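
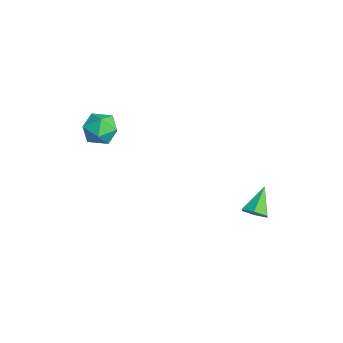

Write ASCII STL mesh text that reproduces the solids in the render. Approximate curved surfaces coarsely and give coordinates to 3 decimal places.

solid 
facet normal -0.543 0.839 -0.030
outer loop
vertex -0.69 -1.929 0.015
vertex -1.528 -2.463 0.244
vertex -0.957 -2.067 0.99
endloop
endfacet
facet normal 0.127 0.977 0.173
outer loop
vertex -0.69 -1.929 0.015
vertex -0.957 -2.067 0.99
vertex 0.022 -2.145 0.714
endloop
endfacet
facet normal 0.565 0.750 -0.344
outer loop
vertex -0.69 -1.929 0.015
vertex 0.022 -2.145 0.714
vertex 0.055 -2.591 -0.203
endloop
endfacet
facet normal 0.166 0.472 -0.866
outer loop
vertex -0.69 -1.929 0.015
vertex 0.055 -2.591 -0.203
vertex -0.903 -2.787 -0.494
endloop
endfacet
facet normal -0.520 0.528 -0.672
outer loop
vertex -0.69 -1.929 0.015
vertex -0.903 -2.787 -0.494
vertex -1.528 -2.463 0.244
endloop
endfacet
facet normal 0.262 0.595 0.760
outer loop
vertex 0.022 -2.145 0.714
vertex -0.957 -2.067 0.99
vertex -0.377 -2.813 1.374
endloop
endfacet
facet normal -0.822 0.372 0.431
outer loop
vertex -0.957 -2.067 0.99
vertex -1.528 -2.463 0.244
vertex -1.335 -3.009 1.083
endloop
endfacet
facet normal -0.784 -0.131 -0.607
outer loop
vertex -1.528 -2.463 0.244
vertex -0.903 -2.787 -0.494
vertex -1.302 -3.455 0.166
endloop
endfacet
facet normal 0.325 -0.221 -0.920
outer loop
vertex -0.903 -2.787 -0.494
vertex 0.055 -2.591 -0.203
vertex -0.323 -3.533 -0.11
endloop
endfacet
facet normal 0.971 0.227 -0.076
outer loop
vertex 0.055 -2.591 -0.203
vertex 0.022 -2.145 0.714
vertex 0.248 -3.137 0.636
endloop
endfacet
facet normal -0.166 -0.472 0.866
outer loop
vertex -0.59 -3.671 0.865
vertex -0.377 -2.813 1.374
vertex -1.335 -3.009 1.083
endloop
endfacet
facet normal -0.565 -0.750 0.344
outer loop
vertex -0.59 -3.671 0.865
vertex -1.335 -3.009 1.083
vertex -1.302 -3.455 0.166
endloop
endfacet
facet normal -0.127 -0.977 -0.173
outer loop
vertex -0.59 -3.671 0.865
vertex -1.302 -3.455 0.166
vertex -0.323 -3.533 -0.11
endloop
endfacet
facet normal 0.543 -0.839 0.030
outer loop
vertex -0.59 -3.671 0.865
vertex -0.323 -3.533 -0.11
vertex 0.248 -3.137 0.636
endloop
endfacet
facet normal 0.520 -0.528 0.672
outer loop
vertex -0.59 -3.671 0.865
vertex 0.248 -3.137 0.636
vertex -0.377 -2.813 1.374
endloop
endfacet
facet normal -0.325 0.221 0.920
outer loop
vertex -1.335 -3.009 1.083
vertex -0.377 -2.813 1.374
vertex -0.957 -2.067 0.99
endloop
endfacet
facet normal -0.971 -0.227 0.076
outer loop
vertex -1.302 -3.455 0.166
vertex -1.335 -3.009 1.083
vertex -1.528 -2.463 0.244
endloop
endfacet
facet normal -0.262 -0.595 -0.760
outer loop
vertex -0.323 -3.533 -0.11
vertex -1.302 -3.455 0.166
vertex -0.903 -2.787 -0.494
endloop
endfacet
facet normal 0.822 -0.372 -0.431
outer loop
vertex 0.248 -3.137 0.636
vertex -0.323 -3.533 -0.11
vertex 0.055 -2.591 -0.203
endloop
endfacet
facet normal 0.784 0.131 0.607
outer loop
vertex -0.377 -2.813 1.374
vertex 0.248 -3.137 0.636
vertex 0.022 -2.145 0.714
endloop
endfacet
facet normal 0.593 -0.519 -0.616
outer loop
vertex 4.296 3.362 -3.459
vertex 3.876 3.554 -4.025
vertex 4.442 3.972 -3.832
endloop
endfacet
facet normal 0.515 0.354 0.781
outer loop
vertex 4.296 3.362 -3.459
vertex 4.442 3.972 -3.832
vertex 2.904 4.406 -3.015
endloop
endfacet
facet normal 0.593 -0.520 -0.615
outer loop
vertex 4.442 3.972 -3.832
vertex 3.876 3.554 -4.025
vertex 4.023 4.163 -4.398
endloop
endfacet
facet normal 0.313 0.946 0.087
outer loop
vertex 4.442 3.972 -3.832
vertex 4.023 4.163 -4.398
vertex 2.904 4.406 -3.015
endloop
endfacet
facet normal 0.592 -0.520 -0.616
outer loop
vertex 4.023 4.163 -4.398
vertex 3.876 3.554 -4.025
vertex 3.456 3.745 -4.59
endloop
endfacet
facet normal -0.414 0.778 -0.472
outer loop
vertex 4.023 4.163 -4.398
vertex 3.456 3.745 -4.59
vertex 2.904 4.406 -3.015
endloop
endfacet
facet normal 0.592 -0.519 -0.616
outer loop
vertex 3.456 3.745 -4.59
vertex 3.876 3.554 -4.025
vertex 3.309 3.135 -4.217
endloop
endfacet
facet normal -0.941 0.020 -0.338
outer loop
vertex 3.456 3.745 -4.59
vertex 3.309 3.135 -4.217
vertex 2.904 4.406 -3.015
endloop
endfacet
facet normal 0.593 -0.520 -0.615
outer loop
vertex 3.309 3.135 -4.217
vertex 3.876 3.554 -4.025
vertex 3.729 2.944 -3.651
endloop
endfacet
facet normal -0.739 -0.572 0.356
outer loop
vertex 3.309 3.135 -4.217
vertex 3.729 2.944 -3.651
vertex 2.904 4.406 -3.015
endloop
endfacet
facet normal 0.592 -0.520 -0.616
outer loop
vertex 3.729 2.944 -3.651
vertex 3.876 3.554 -4.025
vertex 4.296 3.362 -3.459
endloop
endfacet
facet normal -0.012 -0.404 0.915
outer loop
vertex 3.729 2.944 -3.651
vertex 4.296 3.362 -3.459
vertex 2.904 4.406 -3.015
endloop
endfacet

endsolid


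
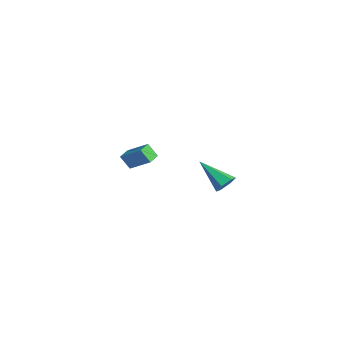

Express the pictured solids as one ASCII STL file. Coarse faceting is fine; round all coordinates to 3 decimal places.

solid 
facet normal 0.718 0.399 -0.571
outer loop
vertex 5.21 -2.336 1.051
vertex 4.74 -1.831 0.813
vertex 5.142 -1.703 1.408
endloop
endfacet
facet normal 0.465 -0.397 0.792
outer loop
vertex 5.21 -2.336 1.051
vertex 5.142 -1.703 1.408
vertex 3.16 -2.709 2.067
endloop
endfacet
facet normal 0.718 0.399 -0.571
outer loop
vertex 5.142 -1.703 1.408
vertex 4.74 -1.831 0.813
vertex 4.672 -1.198 1.17
endloop
endfacet
facet normal 0.056 0.468 0.882
outer loop
vertex 5.142 -1.703 1.408
vertex 4.672 -1.198 1.17
vertex 3.16 -2.709 2.067
endloop
endfacet
facet normal 0.718 0.399 -0.570
outer loop
vertex 4.672 -1.198 1.17
vertex 4.74 -1.831 0.813
vertex 4.27 -1.326 0.574
endloop
endfacet
facet normal -0.607 0.755 0.248
outer loop
vertex 4.672 -1.198 1.17
vertex 4.27 -1.326 0.574
vertex 3.16 -2.709 2.067
endloop
endfacet
facet normal 0.718 0.399 -0.570
outer loop
vertex 4.27 -1.326 0.574
vertex 4.74 -1.831 0.813
vertex 4.338 -1.959 0.217
endloop
endfacet
facet normal -0.861 0.176 -0.477
outer loop
vertex 4.27 -1.326 0.574
vertex 4.338 -1.959 0.217
vertex 3.16 -2.709 2.067
endloop
endfacet
facet normal 0.718 0.399 -0.570
outer loop
vertex 4.338 -1.959 0.217
vertex 4.74 -1.831 0.813
vertex 4.808 -2.464 0.456
endloop
endfacet
facet normal -0.452 -0.689 -0.567
outer loop
vertex 4.338 -1.959 0.217
vertex 4.808 -2.464 0.456
vertex 3.16 -2.709 2.067
endloop
endfacet
facet normal 0.718 0.399 -0.571
outer loop
vertex 4.808 -2.464 0.456
vertex 4.74 -1.831 0.813
vertex 5.21 -2.336 1.051
endloop
endfacet
facet normal 0.211 -0.975 0.067
outer loop
vertex 4.808 -2.464 0.456
vertex 5.21 -2.336 1.051
vertex 3.16 -2.709 2.067
endloop
endfacet
facet normal -0.391 -0.407 0.825
outer loop
vertex -2.662 -3.731 0.302
vertex -3.212 -3.012 0.396
vertex -3.871 -4.528 -0.664
endloop
endfacet
facet normal 0.604 -0.790 -0.104
outer loop
vertex -3.448 -4.088 -1.556
vertex -2.662 -3.731 0.302
vertex -3.871 -4.528 -0.664
endloop
endfacet
facet normal -0.392 -0.407 0.825
outer loop
vertex -3.871 -4.528 -0.664
vertex -3.212 -3.012 0.396
vertex -4.42 -3.809 -0.57
endloop
endfacet
facet normal -0.695 -0.458 -0.555
outer loop
vertex -4.42 -3.809 -0.57
vertex -3.448 -4.088 -1.556
vertex -3.871 -4.528 -0.664
endloop
endfacet
facet normal 0.694 0.458 0.555
outer loop
vertex -2.662 -3.731 0.302
vertex -2.789 -2.572 -0.496
vertex -3.212 -3.012 0.396
endloop
endfacet
facet normal 0.604 -0.790 -0.104
outer loop
vertex -2.24 -3.291 -0.59
vertex -2.662 -3.731 0.302
vertex -3.448 -4.088 -1.556
endloop
endfacet
facet normal 0.695 0.458 0.555
outer loop
vertex -2.24 -3.291 -0.59
vertex -2.789 -2.572 -0.496
vertex -2.662 -3.731 0.302
endloop
endfacet
facet normal -0.604 0.790 0.103
outer loop
vertex -3.212 -3.012 0.396
vertex -2.789 -2.572 -0.496
vertex -4.42 -3.809 -0.57
endloop
endfacet
facet normal -0.694 -0.459 -0.555
outer loop
vertex -3.998 -3.369 -1.462
vertex -3.448 -4.088 -1.556
vertex -4.42 -3.809 -0.57
endloop
endfacet
facet normal -0.604 0.790 0.104
outer loop
vertex -4.42 -3.809 -0.57
vertex -2.789 -2.572 -0.496
vertex -3.998 -3.369 -1.462
endloop
endfacet
facet normal 0.391 0.407 -0.825
outer loop
vertex -3.998 -3.369 -1.462
vertex -2.24 -3.291 -0.59
vertex -3.448 -4.088 -1.556
endloop
endfacet
facet normal 0.391 0.407 -0.825
outer loop
vertex -2.789 -2.572 -0.496
vertex -2.24 -3.291 -0.59
vertex -3.998 -3.369 -1.462
endloop
endfacet

endsolid


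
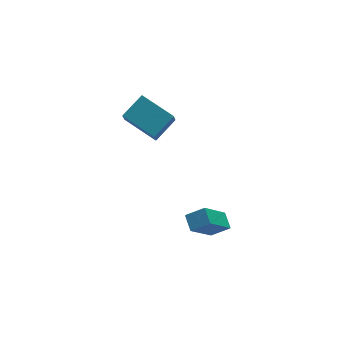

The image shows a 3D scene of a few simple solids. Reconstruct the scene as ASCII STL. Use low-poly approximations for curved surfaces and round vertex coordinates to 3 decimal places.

solid 
facet normal -0.751 0.391 -0.532
outer loop
vertex -2.096 -2.978 0.237
vertex -1.951 -2.252 0.566
vertex -0.87 -2.573 -1.197
endloop
endfacet
facet normal -0.179 -0.896 -0.406
outer loop
vertex -0.149 -2.948 -0.686
vertex -2.096 -2.978 0.237
vertex -0.87 -2.573 -1.197
endloop
endfacet
facet normal -0.751 0.391 -0.532
outer loop
vertex -0.87 -2.573 -1.197
vertex -1.951 -2.252 0.566
vertex -0.725 -1.847 -0.868
endloop
endfacet
facet normal 0.636 0.210 -0.743
outer loop
vertex -0.725 -1.847 -0.868
vertex -0.149 -2.948 -0.686
vertex -0.87 -2.573 -1.197
endloop
endfacet
facet normal -0.636 -0.210 0.743
outer loop
vertex -2.096 -2.978 0.237
vertex -1.23 -2.627 1.077
vertex -1.951 -2.252 0.566
endloop
endfacet
facet normal -0.179 -0.896 -0.406
outer loop
vertex -1.375 -3.353 0.748
vertex -2.096 -2.978 0.237
vertex -0.149 -2.948 -0.686
endloop
endfacet
facet normal -0.636 -0.210 0.743
outer loop
vertex -1.375 -3.353 0.748
vertex -1.23 -2.627 1.077
vertex -2.096 -2.978 0.237
endloop
endfacet
facet normal 0.179 0.896 0.406
outer loop
vertex -1.951 -2.252 0.566
vertex -1.23 -2.627 1.077
vertex -0.725 -1.847 -0.868
endloop
endfacet
facet normal 0.636 0.210 -0.743
outer loop
vertex -0.004 -2.222 -0.357
vertex -0.149 -2.948 -0.686
vertex -0.725 -1.847 -0.868
endloop
endfacet
facet normal 0.179 0.896 0.406
outer loop
vertex -0.725 -1.847 -0.868
vertex -1.23 -2.627 1.077
vertex -0.004 -2.222 -0.357
endloop
endfacet
facet normal 0.751 -0.391 0.532
outer loop
vertex -0.004 -2.222 -0.357
vertex -1.375 -3.353 0.748
vertex -0.149 -2.948 -0.686
endloop
endfacet
facet normal 0.751 -0.391 0.532
outer loop
vertex -1.23 -2.627 1.077
vertex -1.375 -3.353 0.748
vertex -0.004 -2.222 -0.357
endloop
endfacet
facet normal -0.326 -0.462 0.824
outer loop
vertex -0.986 3.297 3.572
vertex -2.121 2.969 2.939
vertex -0.247 1.797 3.023
endloop
endfacet
facet normal 0.847 0.245 0.471
outer loop
vertex 0.101 2.291 2.141
vertex -0.986 3.297 3.572
vertex -0.247 1.797 3.023
endloop
endfacet
facet normal -0.326 -0.462 0.825
outer loop
vertex -0.247 1.797 3.023
vertex -2.121 2.969 2.939
vertex -1.382 1.469 2.391
endloop
endfacet
facet normal 0.420 -0.852 -0.312
outer loop
vertex -1.382 1.469 2.391
vertex 0.101 2.291 2.141
vertex -0.247 1.797 3.023
endloop
endfacet
facet normal -0.420 0.852 0.312
outer loop
vertex -0.986 3.297 3.572
vertex -1.773 3.463 2.057
vertex -2.121 2.969 2.939
endloop
endfacet
facet normal 0.847 0.245 0.471
outer loop
vertex -0.638 3.791 2.689
vertex -0.986 3.297 3.572
vertex 0.101 2.291 2.141
endloop
endfacet
facet normal -0.420 0.852 0.311
outer loop
vertex -0.638 3.791 2.689
vertex -1.773 3.463 2.057
vertex -0.986 3.297 3.572
endloop
endfacet
facet normal -0.847 -0.245 -0.472
outer loop
vertex -2.121 2.969 2.939
vertex -1.773 3.463 2.057
vertex -1.382 1.469 2.391
endloop
endfacet
facet normal 0.420 -0.852 -0.311
outer loop
vertex -1.034 1.963 1.508
vertex 0.101 2.291 2.141
vertex -1.382 1.469 2.391
endloop
endfacet
facet normal -0.847 -0.245 -0.471
outer loop
vertex -1.382 1.469 2.391
vertex -1.773 3.463 2.057
vertex -1.034 1.963 1.508
endloop
endfacet
facet normal 0.326 0.462 -0.825
outer loop
vertex -1.034 1.963 1.508
vertex -0.638 3.791 2.689
vertex 0.101 2.291 2.141
endloop
endfacet
facet normal 0.326 0.462 -0.825
outer loop
vertex -1.773 3.463 2.057
vertex -0.638 3.791 2.689
vertex -1.034 1.963 1.508
endloop
endfacet

endsolid


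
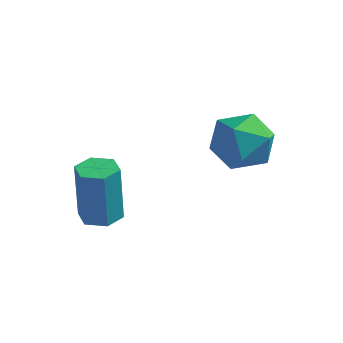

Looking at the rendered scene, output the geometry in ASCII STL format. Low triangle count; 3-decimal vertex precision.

solid 
facet normal 0.050 -0.021 -0.999
outer loop
vertex -2.27 -2.232 -1.851
vertex -2.79 -2.376 -1.874
vertex -2.654 -1.854 -1.878
endloop
endfacet
facet normal 0.701 0.713 0.021
outer loop
vertex -2.27 -2.232 -1.851
vertex -2.654 -1.854 -1.878
vertex -2.351 -2.199 -0.243
endloop
endfacet
facet normal 0.701 0.713 0.021
outer loop
vertex -2.351 -2.199 -0.243
vertex -2.654 -1.854 -1.878
vertex -2.735 -1.821 -0.27
endloop
endfacet
facet normal -0.050 0.021 0.999
outer loop
vertex -2.351 -2.199 -0.243
vertex -2.735 -1.821 -0.27
vertex -2.87 -2.344 -0.266
endloop
endfacet
facet normal 0.050 -0.021 -0.999
outer loop
vertex -2.654 -1.854 -1.878
vertex -2.79 -2.376 -1.874
vertex -3.174 -1.998 -1.901
endloop
endfacet
facet normal -0.265 0.964 -0.033
outer loop
vertex -2.654 -1.854 -1.878
vertex -3.174 -1.998 -1.901
vertex -2.735 -1.821 -0.27
endloop
endfacet
facet normal -0.265 0.964 -0.033
outer loop
vertex -2.735 -1.821 -0.27
vertex -3.174 -1.998 -1.901
vertex -3.255 -1.965 -0.293
endloop
endfacet
facet normal -0.050 0.021 0.999
outer loop
vertex -2.735 -1.821 -0.27
vertex -3.255 -1.965 -0.293
vertex -2.87 -2.344 -0.266
endloop
endfacet
facet normal 0.050 -0.021 -0.999
outer loop
vertex -3.174 -1.998 -1.901
vertex -2.79 -2.376 -1.874
vertex -3.309 -2.521 -1.897
endloop
endfacet
facet normal -0.967 0.249 -0.054
outer loop
vertex -3.174 -1.998 -1.901
vertex -3.309 -2.521 -1.897
vertex -3.255 -1.965 -0.293
endloop
endfacet
facet normal -0.967 0.249 -0.054
outer loop
vertex -3.255 -1.965 -0.293
vertex -3.309 -2.521 -1.897
vertex -3.39 -2.488 -0.289
endloop
endfacet
facet normal -0.050 0.021 0.999
outer loop
vertex -3.255 -1.965 -0.293
vertex -3.39 -2.488 -0.289
vertex -2.87 -2.344 -0.266
endloop
endfacet
facet normal 0.050 -0.021 -0.999
outer loop
vertex -3.309 -2.521 -1.897
vertex -2.79 -2.376 -1.874
vertex -2.925 -2.899 -1.87
endloop
endfacet
facet normal -0.701 -0.713 -0.021
outer loop
vertex -3.309 -2.521 -1.897
vertex -2.925 -2.899 -1.87
vertex -3.39 -2.488 -0.289
endloop
endfacet
facet normal -0.701 -0.713 -0.021
outer loop
vertex -3.39 -2.488 -0.289
vertex -2.925 -2.899 -1.87
vertex -3.006 -2.866 -0.262
endloop
endfacet
facet normal -0.050 0.021 0.999
outer loop
vertex -3.39 -2.488 -0.289
vertex -3.006 -2.866 -0.262
vertex -2.87 -2.344 -0.266
endloop
endfacet
facet normal 0.050 -0.021 -0.999
outer loop
vertex -2.925 -2.899 -1.87
vertex -2.79 -2.376 -1.874
vertex -2.405 -2.755 -1.847
endloop
endfacet
facet normal 0.265 -0.964 0.033
outer loop
vertex -2.925 -2.899 -1.87
vertex -2.405 -2.755 -1.847
vertex -3.006 -2.866 -0.262
endloop
endfacet
facet normal 0.265 -0.964 0.033
outer loop
vertex -3.006 -2.866 -0.262
vertex -2.405 -2.755 -1.847
vertex -2.486 -2.722 -0.239
endloop
endfacet
facet normal -0.050 0.021 0.999
outer loop
vertex -3.006 -2.866 -0.262
vertex -2.486 -2.722 -0.239
vertex -2.87 -2.344 -0.266
endloop
endfacet
facet normal 0.050 -0.021 -0.999
outer loop
vertex -2.405 -2.755 -1.847
vertex -2.79 -2.376 -1.874
vertex -2.27 -2.232 -1.851
endloop
endfacet
facet normal 0.967 -0.249 0.054
outer loop
vertex -2.405 -2.755 -1.847
vertex -2.27 -2.232 -1.851
vertex -2.486 -2.722 -0.239
endloop
endfacet
facet normal 0.967 -0.249 0.054
outer loop
vertex -2.486 -2.722 -0.239
vertex -2.27 -2.232 -1.851
vertex -2.351 -2.199 -0.243
endloop
endfacet
facet normal -0.050 0.021 0.999
outer loop
vertex -2.486 -2.722 -0.239
vertex -2.351 -2.199 -0.243
vertex -2.87 -2.344 -0.266
endloop
endfacet
facet normal 0.097 0.932 -0.350
outer loop
vertex -0.246 0.252 -0.592
vertex -0.618 0.563 0.133
vertex 0.247 0.459 0.097
endloop
endfacet
facet normal 0.619 0.511 -0.596
outer loop
vertex -0.246 0.252 -0.592
vertex 0.247 0.459 0.097
vertex 0.413 -0.269 -0.355
endloop
endfacet
facet normal 0.317 -0.031 -0.948
outer loop
vertex -0.246 0.252 -0.592
vertex 0.413 -0.269 -0.355
vertex -0.351 -0.614 -0.599
endloop
endfacet
facet normal -0.391 0.055 -0.919
outer loop
vertex -0.246 0.252 -0.592
vertex -0.351 -0.614 -0.599
vertex -0.988 -0.1 -0.297
endloop
endfacet
facet normal -0.526 0.650 -0.549
outer loop
vertex -0.246 0.252 -0.592
vertex -0.988 -0.1 -0.297
vertex -0.618 0.563 0.133
endloop
endfacet
facet normal 0.969 0.243 -0.036
outer loop
vertex 0.413 -0.269 -0.355
vertex 0.247 0.459 0.097
vertex 0.448 -0.28 0.517
endloop
endfacet
facet normal 0.126 0.923 0.364
outer loop
vertex 0.247 0.459 0.097
vertex -0.618 0.563 0.133
vertex -0.189 0.234 0.819
endloop
endfacet
facet normal -0.884 0.466 0.041
outer loop
vertex -0.618 0.563 0.133
vertex -0.988 -0.1 -0.297
vertex -0.953 -0.111 0.575
endloop
endfacet
facet normal -0.665 -0.497 -0.557
outer loop
vertex -0.988 -0.1 -0.297
vertex -0.351 -0.614 -0.599
vertex -0.787 -0.839 0.123
endloop
endfacet
facet normal 0.480 -0.635 -0.605
outer loop
vertex -0.351 -0.614 -0.599
vertex 0.413 -0.269 -0.355
vertex 0.078 -0.943 0.087
endloop
endfacet
facet normal 0.391 -0.055 0.919
outer loop
vertex -0.294 -0.632 0.812
vertex 0.448 -0.28 0.517
vertex -0.189 0.234 0.819
endloop
endfacet
facet normal -0.317 0.031 0.948
outer loop
vertex -0.294 -0.632 0.812
vertex -0.189 0.234 0.819
vertex -0.953 -0.111 0.575
endloop
endfacet
facet normal -0.619 -0.511 0.596
outer loop
vertex -0.294 -0.632 0.812
vertex -0.953 -0.111 0.575
vertex -0.787 -0.839 0.123
endloop
endfacet
facet normal -0.097 -0.932 0.350
outer loop
vertex -0.294 -0.632 0.812
vertex -0.787 -0.839 0.123
vertex 0.078 -0.943 0.087
endloop
endfacet
facet normal 0.526 -0.650 0.549
outer loop
vertex -0.294 -0.632 0.812
vertex 0.078 -0.943 0.087
vertex 0.448 -0.28 0.517
endloop
endfacet
facet normal 0.665 0.497 0.557
outer loop
vertex -0.189 0.234 0.819
vertex 0.448 -0.28 0.517
vertex 0.247 0.459 0.097
endloop
endfacet
facet normal -0.480 0.635 0.605
outer loop
vertex -0.953 -0.111 0.575
vertex -0.189 0.234 0.819
vertex -0.618 0.563 0.133
endloop
endfacet
facet normal -0.969 -0.243 0.036
outer loop
vertex -0.787 -0.839 0.123
vertex -0.953 -0.111 0.575
vertex -0.988 -0.1 -0.297
endloop
endfacet
facet normal -0.126 -0.923 -0.364
outer loop
vertex 0.078 -0.943 0.087
vertex -0.787 -0.839 0.123
vertex -0.351 -0.614 -0.599
endloop
endfacet
facet normal 0.884 -0.466 -0.041
outer loop
vertex 0.448 -0.28 0.517
vertex 0.078 -0.943 0.087
vertex 0.413 -0.269 -0.355
endloop
endfacet

endsolid


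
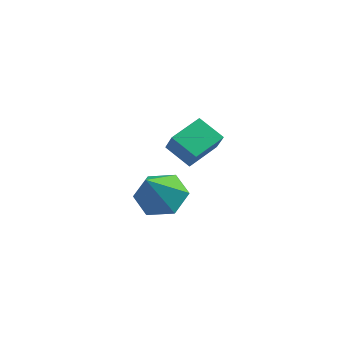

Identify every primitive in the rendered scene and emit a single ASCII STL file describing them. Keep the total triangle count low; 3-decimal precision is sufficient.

solid 
facet normal -0.462 0.389 -0.797
outer loop
vertex -0.516 0.773 -0.757
vertex -0.2 1.903 -0.388
vertex 0.367 0.704 -1.302
endloop
endfacet
facet normal -0.257 -0.918 -0.301
outer loop
vertex 0.8 0.337 -0.552
vertex -0.516 0.773 -0.757
vertex 0.367 0.704 -1.302
endloop
endfacet
facet normal -0.460 0.390 -0.797
outer loop
vertex 0.367 0.704 -1.302
vertex -0.2 1.903 -0.388
vertex 0.683 1.833 -0.932
endloop
endfacet
facet normal 0.850 -0.066 -0.523
outer loop
vertex 0.683 1.833 -0.932
vertex 0.8 0.337 -0.552
vertex 0.367 0.704 -1.302
endloop
endfacet
facet normal -0.850 0.067 0.523
outer loop
vertex -0.516 0.773 -0.757
vertex 0.233 1.536 0.362
vertex -0.2 1.903 -0.388
endloop
endfacet
facet normal -0.258 -0.919 -0.300
outer loop
vertex -0.083 0.407 -0.008
vertex -0.516 0.773 -0.757
vertex 0.8 0.337 -0.552
endloop
endfacet
facet normal -0.849 0.066 0.523
outer loop
vertex -0.083 0.407 -0.008
vertex 0.233 1.536 0.362
vertex -0.516 0.773 -0.757
endloop
endfacet
facet normal 0.258 0.918 0.300
outer loop
vertex -0.2 1.903 -0.388
vertex 0.233 1.536 0.362
vertex 0.683 1.833 -0.932
endloop
endfacet
facet normal 0.849 -0.067 -0.524
outer loop
vertex 1.116 1.467 -0.183
vertex 0.8 0.337 -0.552
vertex 0.683 1.833 -0.932
endloop
endfacet
facet normal 0.257 0.919 0.300
outer loop
vertex 0.683 1.833 -0.932
vertex 0.233 1.536 0.362
vertex 1.116 1.467 -0.183
endloop
endfacet
facet normal 0.461 -0.389 0.798
outer loop
vertex 1.116 1.467 -0.183
vertex -0.083 0.407 -0.008
vertex 0.8 0.337 -0.552
endloop
endfacet
facet normal 0.461 -0.390 0.797
outer loop
vertex 0.233 1.536 0.362
vertex -0.083 0.407 -0.008
vertex 1.116 1.467 -0.183
endloop
endfacet
facet normal -0.068 0.644 -0.762
outer loop
vertex -0.972 2.127 -4.685
vertex -1.712 2.535 -4.274
vertex -0.843 2.844 -4.091
endloop
endfacet
facet normal 0.930 -0.319 0.183
outer loop
vertex -0.972 2.127 -4.685
vertex -0.843 2.844 -4.091
vertex -1.588 1.365 -2.886
endloop
endfacet
facet normal -0.068 0.643 -0.763
outer loop
vertex -0.843 2.844 -4.091
vertex -1.712 2.535 -4.274
vertex -1.584 3.253 -3.68
endloop
endfacet
facet normal 0.587 0.313 0.747
outer loop
vertex -0.843 2.844 -4.091
vertex -1.584 3.253 -3.68
vertex -1.588 1.365 -2.886
endloop
endfacet
facet normal -0.068 0.643 -0.763
outer loop
vertex -1.584 3.253 -3.68
vertex -1.712 2.535 -4.274
vertex -2.452 2.944 -3.863
endloop
endfacet
facet normal -0.316 0.368 0.874
outer loop
vertex -1.584 3.253 -3.68
vertex -2.452 2.944 -3.863
vertex -1.588 1.365 -2.886
endloop
endfacet
facet normal -0.068 0.643 -0.763
outer loop
vertex -2.452 2.944 -3.863
vertex -1.712 2.535 -4.274
vertex -2.581 2.226 -4.457
endloop
endfacet
facet normal -0.874 -0.206 0.439
outer loop
vertex -2.452 2.944 -3.863
vertex -2.581 2.226 -4.457
vertex -1.588 1.365 -2.886
endloop
endfacet
facet normal -0.068 0.644 -0.762
outer loop
vertex -2.581 2.226 -4.457
vertex -1.712 2.535 -4.274
vertex -1.84 1.818 -4.868
endloop
endfacet
facet normal -0.531 -0.838 -0.124
outer loop
vertex -2.581 2.226 -4.457
vertex -1.84 1.818 -4.868
vertex -1.588 1.365 -2.886
endloop
endfacet
facet normal -0.068 0.644 -0.762
outer loop
vertex -1.84 1.818 -4.868
vertex -1.712 2.535 -4.274
vertex -0.972 2.127 -4.685
endloop
endfacet
facet normal 0.371 -0.894 -0.251
outer loop
vertex -1.84 1.818 -4.868
vertex -0.972 2.127 -4.685
vertex -1.588 1.365 -2.886
endloop
endfacet

endsolid


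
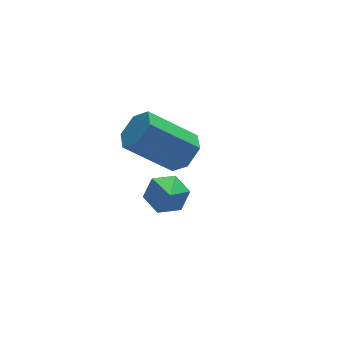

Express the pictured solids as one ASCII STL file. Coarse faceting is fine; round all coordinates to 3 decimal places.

solid 
facet normal 0.736 -0.227 -0.638
outer loop
vertex 3.005 2.482 -3.076
vertex 2.532 2.266 -3.545
vertex 2.742 2.934 -3.54
endloop
endfacet
facet normal 0.563 0.728 0.391
outer loop
vertex 3.005 2.482 -3.076
vertex 2.742 2.934 -3.54
vertex 1.681 2.889 -1.927
endloop
endfacet
facet normal 0.563 0.728 0.391
outer loop
vertex 1.681 2.889 -1.927
vertex 2.742 2.934 -3.54
vertex 1.417 3.342 -2.391
endloop
endfacet
facet normal -0.735 0.226 0.639
outer loop
vertex 1.681 2.889 -1.927
vertex 1.417 3.342 -2.391
vertex 1.208 2.674 -2.395
endloop
endfacet
facet normal 0.735 -0.226 -0.639
outer loop
vertex 2.742 2.934 -3.54
vertex 2.532 2.266 -3.545
vertex 2.268 2.719 -4.009
endloop
endfacet
facet normal -0.044 0.924 -0.379
outer loop
vertex 2.742 2.934 -3.54
vertex 2.268 2.719 -4.009
vertex 1.417 3.342 -2.391
endloop
endfacet
facet normal -0.045 0.924 -0.380
outer loop
vertex 1.417 3.342 -2.391
vertex 2.268 2.719 -4.009
vertex 0.944 3.126 -2.86
endloop
endfacet
facet normal -0.736 0.226 0.638
outer loop
vertex 1.417 3.342 -2.391
vertex 0.944 3.126 -2.86
vertex 1.208 2.674 -2.395
endloop
endfacet
facet normal 0.735 -0.226 -0.639
outer loop
vertex 2.268 2.719 -4.009
vertex 2.532 2.266 -3.545
vertex 2.059 2.051 -4.013
endloop
endfacet
facet normal -0.608 0.195 -0.770
outer loop
vertex 2.268 2.719 -4.009
vertex 2.059 2.051 -4.013
vertex 0.944 3.126 -2.86
endloop
endfacet
facet normal -0.608 0.195 -0.770
outer loop
vertex 0.944 3.126 -2.86
vertex 2.059 2.051 -4.013
vertex 0.735 2.458 -2.864
endloop
endfacet
facet normal -0.736 0.226 0.638
outer loop
vertex 0.944 3.126 -2.86
vertex 0.735 2.458 -2.864
vertex 1.208 2.674 -2.395
endloop
endfacet
facet normal 0.735 -0.226 -0.639
outer loop
vertex 2.059 2.051 -4.013
vertex 2.532 2.266 -3.545
vertex 2.323 1.598 -3.549
endloop
endfacet
facet normal -0.563 -0.728 -0.391
outer loop
vertex 2.059 2.051 -4.013
vertex 2.323 1.598 -3.549
vertex 0.735 2.458 -2.864
endloop
endfacet
facet normal -0.563 -0.728 -0.391
outer loop
vertex 0.735 2.458 -2.864
vertex 2.323 1.598 -3.549
vertex 0.998 2.006 -2.4
endloop
endfacet
facet normal -0.736 0.227 0.638
outer loop
vertex 0.735 2.458 -2.864
vertex 0.998 2.006 -2.4
vertex 1.208 2.674 -2.395
endloop
endfacet
facet normal 0.736 -0.226 -0.638
outer loop
vertex 2.323 1.598 -3.549
vertex 2.532 2.266 -3.545
vertex 2.796 1.814 -3.08
endloop
endfacet
facet normal 0.045 -0.924 0.380
outer loop
vertex 2.323 1.598 -3.549
vertex 2.796 1.814 -3.08
vertex 0.998 2.006 -2.4
endloop
endfacet
facet normal 0.045 -0.924 0.379
outer loop
vertex 0.998 2.006 -2.4
vertex 2.796 1.814 -3.08
vertex 1.472 2.221 -1.931
endloop
endfacet
facet normal -0.735 0.226 0.639
outer loop
vertex 0.998 2.006 -2.4
vertex 1.472 2.221 -1.931
vertex 1.208 2.674 -2.395
endloop
endfacet
facet normal 0.736 -0.226 -0.638
outer loop
vertex 2.796 1.814 -3.08
vertex 2.532 2.266 -3.545
vertex 3.005 2.482 -3.076
endloop
endfacet
facet normal 0.608 -0.195 0.770
outer loop
vertex 2.796 1.814 -3.08
vertex 3.005 2.482 -3.076
vertex 1.472 2.221 -1.931
endloop
endfacet
facet normal 0.608 -0.195 0.770
outer loop
vertex 1.472 2.221 -1.931
vertex 3.005 2.482 -3.076
vertex 1.681 2.889 -1.927
endloop
endfacet
facet normal -0.735 0.226 0.639
outer loop
vertex 1.472 2.221 -1.931
vertex 1.681 2.889 -1.927
vertex 1.208 2.674 -2.395
endloop
endfacet
facet normal 0.251 0.729 -0.636
outer loop
vertex 1.48 0.457 -2.805
vertex 1.106 0.195 -3.253
vertex 0.866 0.63 -2.849
endloop
endfacet
facet normal 0.049 0.406 0.913
outer loop
vertex 1.48 0.457 -2.805
vertex 0.866 0.63 -2.849
vertex 0.614 -1.235 -2.007
endloop
endfacet
facet normal 0.251 0.729 -0.636
outer loop
vertex 0.866 0.63 -2.849
vertex 1.106 0.195 -3.253
vertex 0.491 0.368 -3.297
endloop
endfacet
facet normal -0.810 0.329 0.486
outer loop
vertex 0.866 0.63 -2.849
vertex 0.491 0.368 -3.297
vertex 0.614 -1.235 -2.007
endloop
endfacet
facet normal 0.251 0.730 -0.635
outer loop
vertex 0.491 0.368 -3.297
vertex 1.106 0.195 -3.253
vertex 0.731 -0.066 -3.701
endloop
endfacet
facet normal -0.927 -0.276 -0.254
outer loop
vertex 0.491 0.368 -3.297
vertex 0.731 -0.066 -3.701
vertex 0.614 -1.235 -2.007
endloop
endfacet
facet normal 0.251 0.730 -0.635
outer loop
vertex 0.731 -0.066 -3.701
vertex 1.106 0.195 -3.253
vertex 1.346 -0.239 -3.657
endloop
endfacet
facet normal -0.185 -0.803 -0.567
outer loop
vertex 0.731 -0.066 -3.701
vertex 1.346 -0.239 -3.657
vertex 0.614 -1.235 -2.007
endloop
endfacet
facet normal 0.250 0.730 -0.636
outer loop
vertex 1.346 -0.239 -3.657
vertex 1.106 0.195 -3.253
vertex 1.721 0.023 -3.209
endloop
endfacet
facet normal 0.674 -0.726 -0.139
outer loop
vertex 1.346 -0.239 -3.657
vertex 1.721 0.023 -3.209
vertex 0.614 -1.235 -2.007
endloop
endfacet
facet normal 0.250 0.730 -0.636
outer loop
vertex 1.721 0.023 -3.209
vertex 1.106 0.195 -3.253
vertex 1.48 0.457 -2.805
endloop
endfacet
facet normal 0.790 -0.121 0.601
outer loop
vertex 1.721 0.023 -3.209
vertex 1.48 0.457 -2.805
vertex 0.614 -1.235 -2.007
endloop
endfacet

endsolid


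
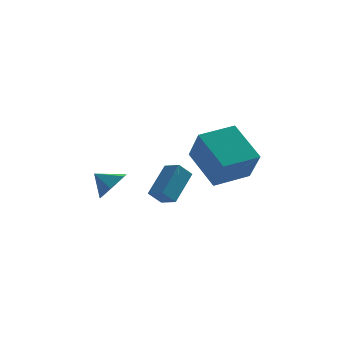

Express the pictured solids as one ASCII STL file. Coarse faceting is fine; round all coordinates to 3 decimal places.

solid 
facet normal -0.843 -0.519 -0.138
outer loop
vertex 1.2 -0.491 3.175
vertex 0.8 0.534 1.764
vertex 2.207 -1.797 1.941
endloop
endfacet
facet normal 0.224 -0.573 0.789
outer loop
vertex 3.64 -0.914 2.176
vertex 1.2 -0.491 3.175
vertex 2.207 -1.797 1.941
endloop
endfacet
facet normal -0.843 -0.519 -0.138
outer loop
vertex 2.207 -1.797 1.941
vertex 0.8 0.534 1.764
vertex 1.807 -0.772 0.529
endloop
endfacet
facet normal 0.489 -0.634 -0.599
outer loop
vertex 1.807 -0.772 0.529
vertex 3.64 -0.914 2.176
vertex 2.207 -1.797 1.941
endloop
endfacet
facet normal -0.489 0.634 0.599
outer loop
vertex 1.2 -0.491 3.175
vertex 2.233 1.417 1.999
vertex 0.8 0.534 1.764
endloop
endfacet
facet normal 0.223 -0.573 0.788
outer loop
vertex 2.633 0.392 3.411
vertex 1.2 -0.491 3.175
vertex 3.64 -0.914 2.176
endloop
endfacet
facet normal -0.489 0.634 0.599
outer loop
vertex 2.633 0.392 3.411
vertex 2.233 1.417 1.999
vertex 1.2 -0.491 3.175
endloop
endfacet
facet normal -0.224 0.573 -0.788
outer loop
vertex 0.8 0.534 1.764
vertex 2.233 1.417 1.999
vertex 1.807 -0.772 0.529
endloop
endfacet
facet normal 0.489 -0.634 -0.599
outer loop
vertex 3.24 0.111 0.765
vertex 3.64 -0.914 2.176
vertex 1.807 -0.772 0.529
endloop
endfacet
facet normal -0.223 0.573 -0.789
outer loop
vertex 1.807 -0.772 0.529
vertex 2.233 1.417 1.999
vertex 3.24 0.111 0.765
endloop
endfacet
facet normal 0.843 0.519 0.138
outer loop
vertex 3.24 0.111 0.765
vertex 2.633 0.392 3.411
vertex 3.64 -0.914 2.176
endloop
endfacet
facet normal 0.843 0.520 0.138
outer loop
vertex 2.233 1.417 1.999
vertex 2.633 0.392 3.411
vertex 3.24 0.111 0.765
endloop
endfacet
facet normal 0.768 -0.185 -0.613
outer loop
vertex -1.716 0.791 0.537
vertex -2.222 0.267 0.061
vertex -2.171 1.114 -0.13
endloop
endfacet
facet normal -0.164 0.839 0.518
outer loop
vertex -1.716 0.791 0.537
vertex -2.171 1.114 -0.13
vertex -2.998 0.453 0.679
endloop
endfacet
facet normal 0.769 -0.184 -0.612
outer loop
vertex -2.171 1.114 -0.13
vertex -2.222 0.267 0.061
vertex -2.676 0.591 -0.607
endloop
endfacet
facet normal -0.674 0.733 -0.090
outer loop
vertex -2.171 1.114 -0.13
vertex -2.676 0.591 -0.607
vertex -2.998 0.453 0.679
endloop
endfacet
facet normal 0.769 -0.184 -0.612
outer loop
vertex -2.676 0.591 -0.607
vertex -2.222 0.267 0.061
vertex -2.727 -0.257 -0.416
endloop
endfacet
facet normal -0.970 0.004 -0.243
outer loop
vertex -2.676 0.591 -0.607
vertex -2.727 -0.257 -0.416
vertex -2.998 0.453 0.679
endloop
endfacet
facet normal 0.769 -0.184 -0.612
outer loop
vertex -2.727 -0.257 -0.416
vertex -2.222 0.267 0.061
vertex -2.273 -0.58 0.251
endloop
endfacet
facet normal -0.755 -0.619 0.214
outer loop
vertex -2.727 -0.257 -0.416
vertex -2.273 -0.58 0.251
vertex -2.998 0.453 0.679
endloop
endfacet
facet normal 0.768 -0.184 -0.613
outer loop
vertex -2.273 -0.58 0.251
vertex -2.222 0.267 0.061
vertex -1.767 -0.057 0.728
endloop
endfacet
facet normal -0.245 -0.513 0.823
outer loop
vertex -2.273 -0.58 0.251
vertex -1.767 -0.057 0.728
vertex -2.998 0.453 0.679
endloop
endfacet
facet normal 0.768 -0.184 -0.613
outer loop
vertex -1.767 -0.057 0.728
vertex -2.222 0.267 0.061
vertex -1.716 0.791 0.537
endloop
endfacet
facet normal 0.051 0.217 0.975
outer loop
vertex -1.767 -0.057 0.728
vertex -1.716 0.791 0.537
vertex -2.998 0.453 0.679
endloop
endfacet
facet normal -0.614 -0.343 0.711
outer loop
vertex 0.464 -1.075 1.75
vertex -0.119 -0.536 1.507
vertex -0.15 -2.229 0.663
endloop
endfacet
facet normal 0.702 -0.649 0.292
outer loop
vertex 0.359 -1.944 0.073
vertex 0.464 -1.075 1.75
vertex -0.15 -2.229 0.663
endloop
endfacet
facet normal -0.614 -0.343 0.711
outer loop
vertex -0.15 -2.229 0.663
vertex -0.119 -0.536 1.507
vertex -0.733 -1.69 0.42
endloop
endfacet
facet normal -0.361 -0.679 -0.639
outer loop
vertex -0.733 -1.69 0.42
vertex 0.359 -1.944 0.073
vertex -0.15 -2.229 0.663
endloop
endfacet
facet normal 0.361 0.679 0.639
outer loop
vertex 0.464 -1.075 1.75
vertex 0.39 -0.251 0.917
vertex -0.119 -0.536 1.507
endloop
endfacet
facet normal 0.702 -0.649 0.292
outer loop
vertex 0.973 -0.79 1.16
vertex 0.464 -1.075 1.75
vertex 0.359 -1.944 0.073
endloop
endfacet
facet normal 0.361 0.679 0.639
outer loop
vertex 0.973 -0.79 1.16
vertex 0.39 -0.251 0.917
vertex 0.464 -1.075 1.75
endloop
endfacet
facet normal -0.702 0.649 -0.292
outer loop
vertex -0.119 -0.536 1.507
vertex 0.39 -0.251 0.917
vertex -0.733 -1.69 0.42
endloop
endfacet
facet normal -0.361 -0.679 -0.639
outer loop
vertex -0.224 -1.405 -0.17
vertex 0.359 -1.944 0.073
vertex -0.733 -1.69 0.42
endloop
endfacet
facet normal -0.702 0.649 -0.292
outer loop
vertex -0.733 -1.69 0.42
vertex 0.39 -0.251 0.917
vertex -0.224 -1.405 -0.17
endloop
endfacet
facet normal 0.614 0.343 -0.711
outer loop
vertex -0.224 -1.405 -0.17
vertex 0.973 -0.79 1.16
vertex 0.359 -1.944 0.073
endloop
endfacet
facet normal 0.614 0.343 -0.711
outer loop
vertex 0.39 -0.251 0.917
vertex 0.973 -0.79 1.16
vertex -0.224 -1.405 -0.17
endloop
endfacet

endsolid


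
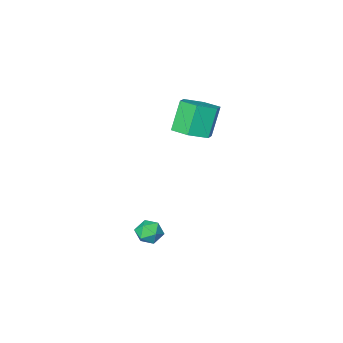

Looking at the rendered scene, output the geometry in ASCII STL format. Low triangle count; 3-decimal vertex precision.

solid 
facet normal 0.390 0.204 -0.898
outer loop
vertex -2.94 2.459 3.321
vertex -3.561 1.733 2.886
vertex -3.892 2.725 2.968
endloop
endfacet
facet normal 0.159 0.946 0.284
outer loop
vertex -2.94 2.459 3.321
vertex -3.892 2.725 2.968
vertex -3.639 2.094 4.928
endloop
endfacet
facet normal 0.159 0.946 0.284
outer loop
vertex -3.639 2.094 4.928
vertex -3.892 2.725 2.968
vertex -4.591 2.36 4.575
endloop
endfacet
facet normal -0.390 -0.204 0.898
outer loop
vertex -3.639 2.094 4.928
vertex -4.591 2.36 4.575
vertex -4.259 1.367 4.494
endloop
endfacet
facet normal 0.390 0.204 -0.898
outer loop
vertex -3.892 2.725 2.968
vertex -3.561 1.733 2.886
vertex -4.513 1.999 2.533
endloop
endfacet
facet normal -0.705 0.693 -0.149
outer loop
vertex -3.892 2.725 2.968
vertex -4.513 1.999 2.533
vertex -4.591 2.36 4.575
endloop
endfacet
facet normal -0.706 0.692 -0.149
outer loop
vertex -4.591 2.36 4.575
vertex -4.513 1.999 2.533
vertex -5.211 1.634 4.14
endloop
endfacet
facet normal -0.391 -0.204 0.898
outer loop
vertex -4.591 2.36 4.575
vertex -5.211 1.634 4.14
vertex -4.259 1.367 4.494
endloop
endfacet
facet normal 0.390 0.204 -0.898
outer loop
vertex -4.513 1.999 2.533
vertex -3.561 1.733 2.886
vertex -4.181 1.006 2.452
endloop
endfacet
facet normal -0.865 -0.254 -0.433
outer loop
vertex -4.513 1.999 2.533
vertex -4.181 1.006 2.452
vertex -5.211 1.634 4.14
endloop
endfacet
facet normal -0.865 -0.253 -0.434
outer loop
vertex -5.211 1.634 4.14
vertex -4.181 1.006 2.452
vertex -4.88 0.641 4.059
endloop
endfacet
facet normal -0.391 -0.204 0.898
outer loop
vertex -5.211 1.634 4.14
vertex -4.88 0.641 4.059
vertex -4.259 1.367 4.494
endloop
endfacet
facet normal 0.390 0.204 -0.898
outer loop
vertex -4.181 1.006 2.452
vertex -3.561 1.733 2.886
vertex -3.229 0.74 2.805
endloop
endfacet
facet normal -0.159 -0.946 -0.284
outer loop
vertex -4.181 1.006 2.452
vertex -3.229 0.74 2.805
vertex -4.88 0.641 4.059
endloop
endfacet
facet normal -0.159 -0.946 -0.284
outer loop
vertex -4.88 0.641 4.059
vertex -3.229 0.74 2.805
vertex -3.928 0.375 4.412
endloop
endfacet
facet normal -0.390 -0.204 0.898
outer loop
vertex -4.88 0.641 4.059
vertex -3.928 0.375 4.412
vertex -4.259 1.367 4.494
endloop
endfacet
facet normal 0.391 0.204 -0.898
outer loop
vertex -3.229 0.74 2.805
vertex -3.561 1.733 2.886
vertex -2.609 1.466 3.24
endloop
endfacet
facet normal 0.706 -0.692 0.150
outer loop
vertex -3.229 0.74 2.805
vertex -2.609 1.466 3.24
vertex -3.928 0.375 4.412
endloop
endfacet
facet normal 0.706 -0.693 0.149
outer loop
vertex -3.928 0.375 4.412
vertex -2.609 1.466 3.24
vertex -3.307 1.101 4.847
endloop
endfacet
facet normal -0.390 -0.204 0.898
outer loop
vertex -3.928 0.375 4.412
vertex -3.307 1.101 4.847
vertex -4.259 1.367 4.494
endloop
endfacet
facet normal 0.391 0.204 -0.898
outer loop
vertex -2.609 1.466 3.24
vertex -3.561 1.733 2.886
vertex -2.94 2.459 3.321
endloop
endfacet
facet normal 0.865 0.253 0.433
outer loop
vertex -2.609 1.466 3.24
vertex -2.94 2.459 3.321
vertex -3.307 1.101 4.847
endloop
endfacet
facet normal 0.865 0.254 0.434
outer loop
vertex -3.307 1.101 4.847
vertex -2.94 2.459 3.321
vertex -3.639 2.094 4.928
endloop
endfacet
facet normal -0.390 -0.204 0.898
outer loop
vertex -3.307 1.101 4.847
vertex -3.639 2.094 4.928
vertex -4.259 1.367 4.494
endloop
endfacet
facet normal -0.284 0.940 -0.190
outer loop
vertex -0.531 3.448 -2.856
vertex -1.171 3.333 -2.468
vertex -0.555 3.591 -2.113
endloop
endfacet
facet normal 0.427 0.890 -0.158
outer loop
vertex -0.531 3.448 -2.856
vertex -0.555 3.591 -2.113
vertex 0.049 3.248 -2.413
endloop
endfacet
facet normal 0.638 0.416 -0.648
outer loop
vertex -0.531 3.448 -2.856
vertex 0.049 3.248 -2.413
vertex -0.194 2.778 -2.954
endloop
endfacet
facet normal 0.056 0.172 -0.983
outer loop
vertex -0.531 3.448 -2.856
vertex -0.194 2.778 -2.954
vertex -0.949 2.831 -2.988
endloop
endfacet
facet normal -0.513 0.497 -0.699
outer loop
vertex -0.531 3.448 -2.856
vertex -0.949 2.831 -2.988
vertex -1.171 3.333 -2.468
endloop
endfacet
facet normal 0.601 0.635 0.484
outer loop
vertex 0.049 3.248 -2.413
vertex -0.555 3.591 -2.113
vertex -0.231 3.009 -1.752
endloop
endfacet
facet normal -0.549 0.715 0.433
outer loop
vertex -0.555 3.591 -2.113
vertex -1.171 3.333 -2.468
vertex -0.986 3.062 -1.786
endloop
endfacet
facet normal -0.920 -0.002 -0.391
outer loop
vertex -1.171 3.333 -2.468
vertex -0.949 2.831 -2.988
vertex -1.229 2.592 -2.327
endloop
endfacet
facet normal 0.001 -0.527 -0.850
outer loop
vertex -0.949 2.831 -2.988
vertex -0.194 2.778 -2.954
vertex -0.625 2.249 -2.627
endloop
endfacet
facet normal 0.942 -0.132 -0.308
outer loop
vertex -0.194 2.778 -2.954
vertex 0.049 3.248 -2.413
vertex -0.009 2.507 -2.272
endloop
endfacet
facet normal -0.056 -0.172 0.983
outer loop
vertex -0.649 2.392 -1.884
vertex -0.231 3.009 -1.752
vertex -0.986 3.062 -1.786
endloop
endfacet
facet normal -0.638 -0.416 0.648
outer loop
vertex -0.649 2.392 -1.884
vertex -0.986 3.062 -1.786
vertex -1.229 2.592 -2.327
endloop
endfacet
facet normal -0.427 -0.890 0.158
outer loop
vertex -0.649 2.392 -1.884
vertex -1.229 2.592 -2.327
vertex -0.625 2.249 -2.627
endloop
endfacet
facet normal 0.284 -0.940 0.190
outer loop
vertex -0.649 2.392 -1.884
vertex -0.625 2.249 -2.627
vertex -0.009 2.507 -2.272
endloop
endfacet
facet normal 0.513 -0.497 0.699
outer loop
vertex -0.649 2.392 -1.884
vertex -0.009 2.507 -2.272
vertex -0.231 3.009 -1.752
endloop
endfacet
facet normal -0.001 0.527 0.850
outer loop
vertex -0.986 3.062 -1.786
vertex -0.231 3.009 -1.752
vertex -0.555 3.591 -2.113
endloop
endfacet
facet normal -0.942 0.132 0.308
outer loop
vertex -1.229 2.592 -2.327
vertex -0.986 3.062 -1.786
vertex -1.171 3.333 -2.468
endloop
endfacet
facet normal -0.601 -0.635 -0.484
outer loop
vertex -0.625 2.249 -2.627
vertex -1.229 2.592 -2.327
vertex -0.949 2.831 -2.988
endloop
endfacet
facet normal 0.549 -0.715 -0.433
outer loop
vertex -0.009 2.507 -2.272
vertex -0.625 2.249 -2.627
vertex -0.194 2.778 -2.954
endloop
endfacet
facet normal 0.920 0.002 0.391
outer loop
vertex -0.231 3.009 -1.752
vertex -0.009 2.507 -2.272
vertex 0.049 3.248 -2.413
endloop
endfacet

endsolid


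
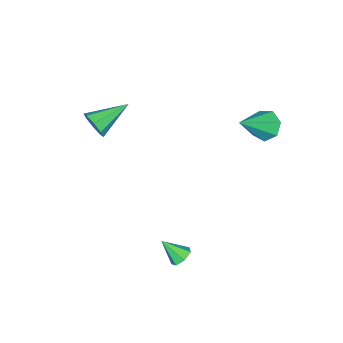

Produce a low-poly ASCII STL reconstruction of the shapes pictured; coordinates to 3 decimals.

solid 
facet normal -0.761 0.239 -0.604
outer loop
vertex -2.062 2.771 1.414
vertex -2.646 2.484 2.036
vertex -2.301 3.308 1.928
endloop
endfacet
facet normal 0.801 0.560 -0.213
outer loop
vertex -2.062 2.771 1.414
vertex -2.301 3.308 1.928
vertex -0.974 1.956 3.364
endloop
endfacet
facet normal -0.761 0.240 -0.603
outer loop
vertex -2.301 3.308 1.928
vertex -2.646 2.484 2.036
vertex -2.799 3.225 2.524
endloop
endfacet
facet normal 0.375 0.822 0.428
outer loop
vertex -2.301 3.308 1.928
vertex -2.799 3.225 2.524
vertex -0.974 1.956 3.364
endloop
endfacet
facet normal -0.760 0.241 -0.604
outer loop
vertex -2.799 3.225 2.524
vertex -2.646 2.484 2.036
vertex -3.183 2.584 2.752
endloop
endfacet
facet normal -0.136 0.403 0.905
outer loop
vertex -2.799 3.225 2.524
vertex -3.183 2.584 2.752
vertex -0.974 1.956 3.364
endloop
endfacet
facet normal -0.760 0.240 -0.604
outer loop
vertex -3.183 2.584 2.752
vertex -2.646 2.484 2.036
vertex -3.162 1.868 2.441
endloop
endfacet
facet normal -0.346 -0.382 0.857
outer loop
vertex -3.183 2.584 2.752
vertex -3.162 1.868 2.441
vertex -0.974 1.956 3.364
endloop
endfacet
facet normal -0.761 0.241 -0.603
outer loop
vertex -3.162 1.868 2.441
vertex -2.646 2.484 2.036
vertex -2.754 1.616 1.826
endloop
endfacet
facet normal -0.098 -0.942 0.321
outer loop
vertex -3.162 1.868 2.441
vertex -2.754 1.616 1.826
vertex -0.974 1.956 3.364
endloop
endfacet
facet normal -0.760 0.241 -0.603
outer loop
vertex -2.754 1.616 1.826
vertex -2.646 2.484 2.036
vertex -2.264 2.018 1.369
endloop
endfacet
facet normal 0.422 -0.855 -0.300
outer loop
vertex -2.754 1.616 1.826
vertex -2.264 2.018 1.369
vertex -0.974 1.956 3.364
endloop
endfacet
facet normal -0.761 0.240 -0.603
outer loop
vertex -2.264 2.018 1.369
vertex -2.646 2.484 2.036
vertex -2.062 2.771 1.414
endloop
endfacet
facet normal 0.822 -0.188 -0.537
outer loop
vertex -2.264 2.018 1.369
vertex -2.062 2.771 1.414
vertex -0.974 1.956 3.364
endloop
endfacet
facet normal -0.183 0.689 -0.701
outer loop
vertex 3.804 1.38 -4.048
vertex 3.175 1.282 -3.98
vertex 3.55 1.697 -3.67
endloop
endfacet
facet normal 0.873 0.143 0.467
outer loop
vertex 3.804 1.38 -4.048
vertex 3.55 1.697 -3.67
vertex 3.425 0.338 -3.02
endloop
endfacet
facet normal -0.183 0.689 -0.701
outer loop
vertex 3.55 1.697 -3.67
vertex 3.175 1.282 -3.98
vertex 3.014 1.702 -3.525
endloop
endfacet
facet normal 0.243 0.400 0.884
outer loop
vertex 3.55 1.697 -3.67
vertex 3.014 1.702 -3.525
vertex 3.425 0.338 -3.02
endloop
endfacet
facet normal -0.181 0.690 -0.701
outer loop
vertex 3.014 1.702 -3.525
vertex 3.175 1.282 -3.98
vertex 2.599 1.391 -3.724
endloop
endfacet
facet normal -0.519 0.155 0.841
outer loop
vertex 3.014 1.702 -3.525
vertex 2.599 1.391 -3.724
vertex 3.425 0.338 -3.02
endloop
endfacet
facet normal -0.182 0.688 -0.702
outer loop
vertex 2.599 1.391 -3.724
vertex 3.175 1.282 -3.98
vertex 2.618 0.997 -4.115
endloop
endfacet
facet normal -0.835 -0.407 0.370
outer loop
vertex 2.599 1.391 -3.724
vertex 2.618 0.997 -4.115
vertex 3.425 0.338 -3.02
endloop
endfacet
facet normal -0.183 0.689 -0.701
outer loop
vertex 2.618 0.997 -4.115
vertex 3.175 1.282 -3.98
vertex 3.056 0.818 -4.405
endloop
endfacet
facet normal -0.469 -0.865 -0.175
outer loop
vertex 2.618 0.997 -4.115
vertex 3.056 0.818 -4.405
vertex 3.425 0.338 -3.02
endloop
endfacet
facet normal -0.182 0.689 -0.701
outer loop
vertex 3.056 0.818 -4.405
vertex 3.175 1.282 -3.98
vertex 3.584 0.988 -4.375
endloop
endfacet
facet normal 0.303 -0.873 -0.383
outer loop
vertex 3.056 0.818 -4.405
vertex 3.584 0.988 -4.375
vertex 3.425 0.338 -3.02
endloop
endfacet
facet normal -0.183 0.688 -0.702
outer loop
vertex 3.584 0.988 -4.375
vertex 3.175 1.282 -3.98
vertex 3.804 1.38 -4.048
endloop
endfacet
facet normal 0.900 -0.424 -0.098
outer loop
vertex 3.584 0.988 -4.375
vertex 3.804 1.38 -4.048
vertex 3.425 0.338 -3.02
endloop
endfacet
facet normal 0.833 -0.436 -0.341
outer loop
vertex 2.713 -3.788 3.503
vertex 2.3 -4.084 2.872
vertex 2.715 -3.403 3.016
endloop
endfacet
facet normal 0.232 0.763 0.604
outer loop
vertex 2.713 -3.788 3.503
vertex 2.715 -3.403 3.016
vertex 0.6 -3.196 3.568
endloop
endfacet
facet normal 0.833 -0.435 -0.342
outer loop
vertex 2.715 -3.403 3.016
vertex 2.3 -4.084 2.872
vertex 2.473 -3.418 2.445
endloop
endfacet
facet normal 0.082 0.995 -0.061
outer loop
vertex 2.715 -3.403 3.016
vertex 2.473 -3.418 2.445
vertex 0.6 -3.196 3.568
endloop
endfacet
facet normal 0.833 -0.435 -0.342
outer loop
vertex 2.473 -3.418 2.445
vertex 2.3 -4.084 2.872
vertex 2.13 -3.823 2.125
endloop
endfacet
facet normal -0.285 0.731 -0.620
outer loop
vertex 2.473 -3.418 2.445
vertex 2.13 -3.823 2.125
vertex 0.6 -3.196 3.568
endloop
endfacet
facet normal 0.833 -0.435 -0.341
outer loop
vertex 2.13 -3.823 2.125
vertex 2.3 -4.084 2.872
vertex 1.887 -4.381 2.242
endloop
endfacet
facet normal -0.652 0.127 -0.747
outer loop
vertex 2.13 -3.823 2.125
vertex 1.887 -4.381 2.242
vertex 0.6 -3.196 3.568
endloop
endfacet
facet normal 0.833 -0.436 -0.340
outer loop
vertex 1.887 -4.381 2.242
vertex 2.3 -4.084 2.872
vertex 1.885 -4.765 2.729
endloop
endfacet
facet normal -0.806 -0.463 -0.368
outer loop
vertex 1.887 -4.381 2.242
vertex 1.885 -4.765 2.729
vertex 0.6 -3.196 3.568
endloop
endfacet
facet normal 0.833 -0.436 -0.341
outer loop
vertex 1.885 -4.765 2.729
vertex 2.3 -4.084 2.872
vertex 2.126 -4.75 3.299
endloop
endfacet
facet normal -0.656 -0.695 0.295
outer loop
vertex 1.885 -4.765 2.729
vertex 2.126 -4.75 3.299
vertex 0.6 -3.196 3.568
endloop
endfacet
facet normal 0.833 -0.436 -0.340
outer loop
vertex 2.126 -4.75 3.299
vertex 2.3 -4.084 2.872
vertex 2.469 -4.345 3.62
endloop
endfacet
facet normal -0.289 -0.432 0.854
outer loop
vertex 2.126 -4.75 3.299
vertex 2.469 -4.345 3.62
vertex 0.6 -3.196 3.568
endloop
endfacet
facet normal 0.833 -0.436 -0.340
outer loop
vertex 2.469 -4.345 3.62
vertex 2.3 -4.084 2.872
vertex 2.713 -3.788 3.503
endloop
endfacet
facet normal 0.078 0.172 0.982
outer loop
vertex 2.469 -4.345 3.62
vertex 2.713 -3.788 3.503
vertex 0.6 -3.196 3.568
endloop
endfacet

endsolid


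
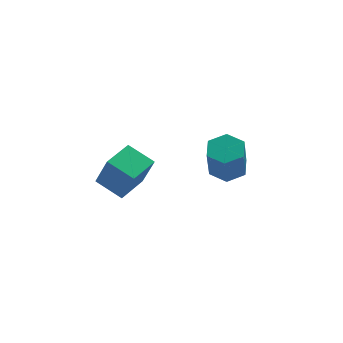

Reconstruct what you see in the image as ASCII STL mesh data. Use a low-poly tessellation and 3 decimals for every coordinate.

solid 
facet normal 0.187 0.293 -0.937
outer loop
vertex 4.375 -2.296 1.299
vertex 3.408 -2.337 1.093
vertex 3.806 -1.498 1.435
endloop
endfacet
facet normal 0.796 0.513 0.320
outer loop
vertex 4.375 -2.296 1.299
vertex 3.806 -1.498 1.435
vertex 4.0 -2.882 3.174
endloop
endfacet
facet normal 0.796 0.513 0.320
outer loop
vertex 4.0 -2.882 3.174
vertex 3.806 -1.498 1.435
vertex 3.431 -2.084 3.31
endloop
endfacet
facet normal -0.188 -0.294 0.937
outer loop
vertex 4.0 -2.882 3.174
vertex 3.431 -2.084 3.31
vertex 3.032 -2.923 2.967
endloop
endfacet
facet normal 0.189 0.293 -0.937
outer loop
vertex 3.806 -1.498 1.435
vertex 3.408 -2.337 1.093
vertex 2.839 -1.538 1.228
endloop
endfacet
facet normal -0.099 0.955 0.279
outer loop
vertex 3.806 -1.498 1.435
vertex 2.839 -1.538 1.228
vertex 3.431 -2.084 3.31
endloop
endfacet
facet normal -0.100 0.955 0.279
outer loop
vertex 3.431 -2.084 3.31
vertex 2.839 -1.538 1.228
vertex 2.463 -2.125 3.103
endloop
endfacet
facet normal -0.188 -0.294 0.937
outer loop
vertex 3.431 -2.084 3.31
vertex 2.463 -2.125 3.103
vertex 3.032 -2.923 2.967
endloop
endfacet
facet normal 0.188 0.292 -0.938
outer loop
vertex 2.839 -1.538 1.228
vertex 3.408 -2.337 1.093
vertex 2.44 -2.378 0.886
endloop
endfacet
facet normal -0.896 0.442 -0.041
outer loop
vertex 2.839 -1.538 1.228
vertex 2.44 -2.378 0.886
vertex 2.463 -2.125 3.103
endloop
endfacet
facet normal -0.896 0.442 -0.041
outer loop
vertex 2.463 -2.125 3.103
vertex 2.44 -2.378 0.886
vertex 2.065 -2.964 2.761
endloop
endfacet
facet normal -0.187 -0.293 0.937
outer loop
vertex 2.463 -2.125 3.103
vertex 2.065 -2.964 2.761
vertex 3.032 -2.923 2.967
endloop
endfacet
facet normal 0.188 0.294 -0.937
outer loop
vertex 2.44 -2.378 0.886
vertex 3.408 -2.337 1.093
vertex 3.009 -3.176 0.75
endloop
endfacet
facet normal -0.796 -0.513 -0.320
outer loop
vertex 2.44 -2.378 0.886
vertex 3.009 -3.176 0.75
vertex 2.065 -2.964 2.761
endloop
endfacet
facet normal -0.796 -0.513 -0.320
outer loop
vertex 2.065 -2.964 2.761
vertex 3.009 -3.176 0.75
vertex 2.634 -3.762 2.625
endloop
endfacet
facet normal -0.187 -0.293 0.937
outer loop
vertex 2.065 -2.964 2.761
vertex 2.634 -3.762 2.625
vertex 3.032 -2.923 2.967
endloop
endfacet
facet normal 0.188 0.294 -0.937
outer loop
vertex 3.009 -3.176 0.75
vertex 3.408 -2.337 1.093
vertex 3.977 -3.135 0.957
endloop
endfacet
facet normal 0.100 -0.955 -0.279
outer loop
vertex 3.009 -3.176 0.75
vertex 3.977 -3.135 0.957
vertex 2.634 -3.762 2.625
endloop
endfacet
facet normal 0.099 -0.955 -0.279
outer loop
vertex 2.634 -3.762 2.625
vertex 3.977 -3.135 0.957
vertex 3.601 -3.722 2.832
endloop
endfacet
facet normal -0.189 -0.293 0.937
outer loop
vertex 2.634 -3.762 2.625
vertex 3.601 -3.722 2.832
vertex 3.032 -2.923 2.967
endloop
endfacet
facet normal 0.187 0.293 -0.937
outer loop
vertex 3.977 -3.135 0.957
vertex 3.408 -2.337 1.093
vertex 4.375 -2.296 1.299
endloop
endfacet
facet normal 0.896 -0.442 0.041
outer loop
vertex 3.977 -3.135 0.957
vertex 4.375 -2.296 1.299
vertex 3.601 -3.722 2.832
endloop
endfacet
facet normal 0.896 -0.442 0.041
outer loop
vertex 3.601 -3.722 2.832
vertex 4.375 -2.296 1.299
vertex 4.0 -2.882 3.174
endloop
endfacet
facet normal -0.188 -0.292 0.938
outer loop
vertex 3.601 -3.722 2.832
vertex 4.0 -2.882 3.174
vertex 3.032 -2.923 2.967
endloop
endfacet
facet normal -0.805 -0.593 -0.027
outer loop
vertex -2.157 -4.676 3.609
vertex -3.02 -3.531 4.196
vertex -2.536 -4.083 1.898
endloop
endfacet
facet normal 0.557 -0.739 -0.379
outer loop
vertex -1.16 -3.069 1.944
vertex -2.157 -4.676 3.609
vertex -2.536 -4.083 1.898
endloop
endfacet
facet normal -0.805 -0.593 -0.027
outer loop
vertex -2.536 -4.083 1.898
vertex -3.02 -3.531 4.196
vertex -3.399 -2.938 2.485
endloop
endfacet
facet normal -0.205 0.320 -0.925
outer loop
vertex -3.399 -2.938 2.485
vertex -1.16 -3.069 1.944
vertex -2.536 -4.083 1.898
endloop
endfacet
facet normal 0.205 -0.320 0.925
outer loop
vertex -2.157 -4.676 3.609
vertex -1.644 -2.517 4.242
vertex -3.02 -3.531 4.196
endloop
endfacet
facet normal 0.557 -0.739 -0.379
outer loop
vertex -0.781 -3.662 3.655
vertex -2.157 -4.676 3.609
vertex -1.16 -3.069 1.944
endloop
endfacet
facet normal 0.205 -0.320 0.925
outer loop
vertex -0.781 -3.662 3.655
vertex -1.644 -2.517 4.242
vertex -2.157 -4.676 3.609
endloop
endfacet
facet normal -0.557 0.739 0.379
outer loop
vertex -3.02 -3.531 4.196
vertex -1.644 -2.517 4.242
vertex -3.399 -2.938 2.485
endloop
endfacet
facet normal -0.205 0.320 -0.925
outer loop
vertex -2.023 -1.924 2.531
vertex -1.16 -3.069 1.944
vertex -3.399 -2.938 2.485
endloop
endfacet
facet normal -0.557 0.739 0.379
outer loop
vertex -3.399 -2.938 2.485
vertex -1.644 -2.517 4.242
vertex -2.023 -1.924 2.531
endloop
endfacet
facet normal 0.805 0.593 0.027
outer loop
vertex -2.023 -1.924 2.531
vertex -0.781 -3.662 3.655
vertex -1.16 -3.069 1.944
endloop
endfacet
facet normal 0.805 0.593 0.027
outer loop
vertex -1.644 -2.517 4.242
vertex -0.781 -3.662 3.655
vertex -2.023 -1.924 2.531
endloop
endfacet

endsolid


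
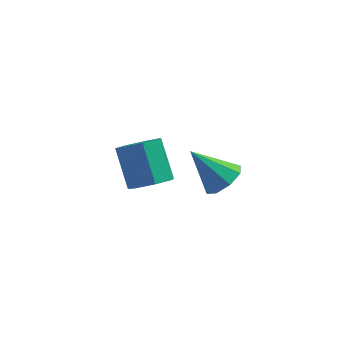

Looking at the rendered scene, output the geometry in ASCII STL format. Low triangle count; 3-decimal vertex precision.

solid 
facet normal 0.681 -0.028 -0.732
outer loop
vertex 3.617 -3.449 2.459
vertex 3.08 -4.006 1.98
vertex 3.181 -3.104 2.04
endloop
endfacet
facet normal 0.077 0.807 0.585
outer loop
vertex 3.617 -3.449 2.459
vertex 3.181 -3.104 2.04
vertex 1.76 -3.954 3.4
endloop
endfacet
facet normal 0.680 -0.027 -0.732
outer loop
vertex 3.181 -3.104 2.04
vertex 3.08 -4.006 1.98
vertex 2.685 -3.287 1.586
endloop
endfacet
facet normal -0.431 0.896 0.110
outer loop
vertex 3.181 -3.104 2.04
vertex 2.685 -3.287 1.586
vertex 1.76 -3.954 3.4
endloop
endfacet
facet normal 0.681 -0.027 -0.732
outer loop
vertex 2.685 -3.287 1.586
vertex 3.08 -4.006 1.98
vertex 2.421 -3.892 1.363
endloop
endfacet
facet normal -0.846 0.465 -0.260
outer loop
vertex 2.685 -3.287 1.586
vertex 2.421 -3.892 1.363
vertex 1.76 -3.954 3.4
endloop
endfacet
facet normal 0.681 -0.027 -0.732
outer loop
vertex 2.421 -3.892 1.363
vertex 3.08 -4.006 1.98
vertex 2.543 -4.564 1.501
endloop
endfacet
facet normal -0.923 -0.231 -0.307
outer loop
vertex 2.421 -3.892 1.363
vertex 2.543 -4.564 1.501
vertex 1.76 -3.954 3.4
endloop
endfacet
facet normal 0.681 -0.027 -0.732
outer loop
vertex 2.543 -4.564 1.501
vertex 3.08 -4.006 1.98
vertex 2.98 -4.909 1.92
endloop
endfacet
facet normal -0.618 -0.786 -0.002
outer loop
vertex 2.543 -4.564 1.501
vertex 2.98 -4.909 1.92
vertex 1.76 -3.954 3.4
endloop
endfacet
facet normal 0.681 -0.027 -0.732
outer loop
vertex 2.98 -4.909 1.92
vertex 3.08 -4.006 1.98
vertex 3.475 -4.725 2.374
endloop
endfacet
facet normal -0.110 -0.874 0.474
outer loop
vertex 2.98 -4.909 1.92
vertex 3.475 -4.725 2.374
vertex 1.76 -3.954 3.4
endloop
endfacet
facet normal 0.681 -0.027 -0.732
outer loop
vertex 3.475 -4.725 2.374
vertex 3.08 -4.006 1.98
vertex 3.739 -4.121 2.597
endloop
endfacet
facet normal 0.304 -0.444 0.843
outer loop
vertex 3.475 -4.725 2.374
vertex 3.739 -4.121 2.597
vertex 1.76 -3.954 3.4
endloop
endfacet
facet normal 0.681 -0.027 -0.732
outer loop
vertex 3.739 -4.121 2.597
vertex 3.08 -4.006 1.98
vertex 3.617 -3.449 2.459
endloop
endfacet
facet normal 0.382 0.252 0.889
outer loop
vertex 3.739 -4.121 2.597
vertex 3.617 -3.449 2.459
vertex 1.76 -3.954 3.4
endloop
endfacet
facet normal 0.382 -0.514 -0.768
outer loop
vertex 0.072 0.515 -2.39
vertex -0.711 -0.138 -2.342
vertex -0.634 0.725 -2.882
endloop
endfacet
facet normal 0.468 0.824 -0.320
outer loop
vertex 0.072 0.515 -2.39
vertex -0.634 0.725 -2.882
vertex -0.726 1.59 -0.786
endloop
endfacet
facet normal 0.467 0.824 -0.320
outer loop
vertex -0.726 1.59 -0.786
vertex -0.634 0.725 -2.882
vertex -1.432 1.8 -1.277
endloop
endfacet
facet normal -0.381 0.514 0.768
outer loop
vertex -0.726 1.59 -0.786
vertex -1.432 1.8 -1.277
vertex -1.509 0.938 -0.738
endloop
endfacet
facet normal 0.382 -0.515 -0.768
outer loop
vertex -0.634 0.725 -2.882
vertex -0.711 -0.138 -2.342
vertex -1.398 0.285 -2.967
endloop
endfacet
facet normal -0.332 0.699 -0.633
outer loop
vertex -0.634 0.725 -2.882
vertex -1.398 0.285 -2.967
vertex -1.432 1.8 -1.277
endloop
endfacet
facet normal -0.332 0.699 -0.633
outer loop
vertex -1.432 1.8 -1.277
vertex -1.398 0.285 -2.967
vertex -2.196 1.36 -1.362
endloop
endfacet
facet normal -0.382 0.514 0.768
outer loop
vertex -1.432 1.8 -1.277
vertex -2.196 1.36 -1.362
vertex -1.509 0.938 -0.738
endloop
endfacet
facet normal 0.382 -0.514 -0.768
outer loop
vertex -1.398 0.285 -2.967
vertex -0.711 -0.138 -2.342
vertex -1.644 -0.473 -2.582
endloop
endfacet
facet normal -0.881 0.047 -0.470
outer loop
vertex -1.398 0.285 -2.967
vertex -1.644 -0.473 -2.582
vertex -2.196 1.36 -1.362
endloop
endfacet
facet normal -0.881 0.047 -0.470
outer loop
vertex -2.196 1.36 -1.362
vertex -1.644 -0.473 -2.582
vertex -2.442 0.602 -0.977
endloop
endfacet
facet normal -0.382 0.514 0.768
outer loop
vertex -2.196 1.36 -1.362
vertex -2.442 0.602 -0.977
vertex -1.509 0.938 -0.738
endloop
endfacet
facet normal 0.382 -0.515 -0.767
outer loop
vertex -1.644 -0.473 -2.582
vertex -0.711 -0.138 -2.342
vertex -1.188 -0.978 -2.016
endloop
endfacet
facet normal -0.767 -0.640 0.047
outer loop
vertex -1.644 -0.473 -2.582
vertex -1.188 -0.978 -2.016
vertex -2.442 0.602 -0.977
endloop
endfacet
facet normal -0.767 -0.640 0.047
outer loop
vertex -2.442 0.602 -0.977
vertex -1.188 -0.978 -2.016
vertex -1.986 0.097 -0.412
endloop
endfacet
facet normal -0.382 0.514 0.768
outer loop
vertex -2.442 0.602 -0.977
vertex -1.986 0.097 -0.412
vertex -1.509 0.938 -0.738
endloop
endfacet
facet normal 0.382 -0.515 -0.768
outer loop
vertex -1.188 -0.978 -2.016
vertex -0.711 -0.138 -2.342
vertex -0.373 -0.851 -1.696
endloop
endfacet
facet normal -0.076 -0.845 0.529
outer loop
vertex -1.188 -0.978 -2.016
vertex -0.373 -0.851 -1.696
vertex -1.986 0.097 -0.412
endloop
endfacet
facet normal -0.076 -0.845 0.529
outer loop
vertex -1.986 0.097 -0.412
vertex -0.373 -0.851 -1.696
vertex -1.171 0.224 -0.092
endloop
endfacet
facet normal -0.382 0.514 0.768
outer loop
vertex -1.986 0.097 -0.412
vertex -1.171 0.224 -0.092
vertex -1.509 0.938 -0.738
endloop
endfacet
facet normal 0.382 -0.515 -0.768
outer loop
vertex -0.373 -0.851 -1.696
vertex -0.711 -0.138 -2.342
vertex 0.188 -0.186 -1.863
endloop
endfacet
facet normal 0.673 -0.414 0.613
outer loop
vertex -0.373 -0.851 -1.696
vertex 0.188 -0.186 -1.863
vertex -1.171 0.224 -0.092
endloop
endfacet
facet normal 0.673 -0.415 0.612
outer loop
vertex -1.171 0.224 -0.092
vertex 0.188 -0.186 -1.863
vertex -0.61 0.889 -0.258
endloop
endfacet
facet normal -0.382 0.514 0.768
outer loop
vertex -1.171 0.224 -0.092
vertex -0.61 0.889 -0.258
vertex -1.509 0.938 -0.738
endloop
endfacet
facet normal 0.382 -0.514 -0.768
outer loop
vertex 0.188 -0.186 -1.863
vertex -0.711 -0.138 -2.342
vertex 0.072 0.515 -2.39
endloop
endfacet
facet normal 0.915 0.328 0.235
outer loop
vertex 0.188 -0.186 -1.863
vertex 0.072 0.515 -2.39
vertex -0.61 0.889 -0.258
endloop
endfacet
facet normal 0.915 0.328 0.235
outer loop
vertex -0.61 0.889 -0.258
vertex 0.072 0.515 -2.39
vertex -0.726 1.59 -0.786
endloop
endfacet
facet normal -0.382 0.515 0.768
outer loop
vertex -0.61 0.889 -0.258
vertex -0.726 1.59 -0.786
vertex -1.509 0.938 -0.738
endloop
endfacet

endsolid


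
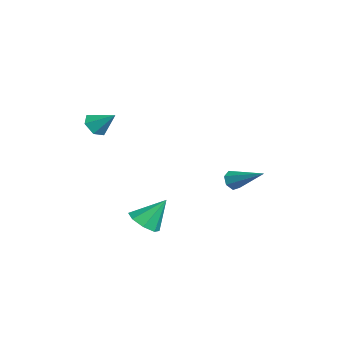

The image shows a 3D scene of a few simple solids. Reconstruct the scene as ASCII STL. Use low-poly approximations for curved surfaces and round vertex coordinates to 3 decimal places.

solid 
facet normal -0.666 -0.578 -0.472
outer loop
vertex 0.951 2.238 -0.522
vertex 0.557 2.317 -0.063
vertex 0.624 2.652 -0.568
endloop
endfacet
facet normal 0.577 0.375 -0.726
outer loop
vertex 0.951 2.238 -0.522
vertex 0.624 2.652 -0.568
vertex 1.923 3.503 0.903
endloop
endfacet
facet normal -0.666 -0.578 -0.472
outer loop
vertex 0.624 2.652 -0.568
vertex 0.557 2.317 -0.063
vertex 0.247 2.814 -0.234
endloop
endfacet
facet normal -0.041 0.880 -0.473
outer loop
vertex 0.624 2.652 -0.568
vertex 0.247 2.814 -0.234
vertex 1.923 3.503 0.903
endloop
endfacet
facet normal -0.666 -0.578 -0.472
outer loop
vertex 0.247 2.814 -0.234
vertex 0.557 2.317 -0.063
vertex 0.103 2.602 0.229
endloop
endfacet
facet normal -0.498 0.836 0.228
outer loop
vertex 0.247 2.814 -0.234
vertex 0.103 2.602 0.229
vertex 1.923 3.503 0.903
endloop
endfacet
facet normal -0.666 -0.579 -0.470
outer loop
vertex 0.103 2.602 0.229
vertex 0.557 2.317 -0.063
vertex 0.301 2.176 0.473
endloop
endfacet
facet normal -0.451 0.276 0.849
outer loop
vertex 0.103 2.602 0.229
vertex 0.301 2.176 0.473
vertex 1.923 3.503 0.903
endloop
endfacet
facet normal -0.666 -0.579 -0.470
outer loop
vertex 0.301 2.176 0.473
vertex 0.557 2.317 -0.063
vertex 0.692 1.856 0.313
endloop
endfacet
facet normal 0.066 -0.380 0.923
outer loop
vertex 0.301 2.176 0.473
vertex 0.692 1.856 0.313
vertex 1.923 3.503 0.903
endloop
endfacet
facet normal -0.665 -0.579 -0.471
outer loop
vertex 0.692 1.856 0.313
vertex 0.557 2.317 -0.063
vertex 0.981 1.884 -0.129
endloop
endfacet
facet normal 0.663 -0.637 0.393
outer loop
vertex 0.692 1.856 0.313
vertex 0.981 1.884 -0.129
vertex 1.923 3.503 0.903
endloop
endfacet
facet normal -0.665 -0.579 -0.471
outer loop
vertex 0.981 1.884 -0.129
vertex 0.557 2.317 -0.063
vertex 0.951 2.238 -0.522
endloop
endfacet
facet normal 0.891 -0.302 -0.340
outer loop
vertex 0.981 1.884 -0.129
vertex 0.951 2.238 -0.522
vertex 1.923 3.503 0.903
endloop
endfacet
facet normal -0.470 -0.631 -0.617
outer loop
vertex -1.794 -3.564 2.533
vertex -2.076 -3.939 3.131
vertex -2.462 -3.357 2.83
endloop
endfacet
facet normal 0.130 0.926 -0.353
outer loop
vertex -1.794 -3.564 2.533
vertex -2.462 -3.357 2.83
vertex -1.424 -3.061 3.989
endloop
endfacet
facet normal -0.469 -0.631 -0.618
outer loop
vertex -2.462 -3.357 2.83
vertex -2.076 -3.939 3.131
vertex -2.745 -3.732 3.428
endloop
endfacet
facet normal -0.523 0.811 0.261
outer loop
vertex -2.462 -3.357 2.83
vertex -2.745 -3.732 3.428
vertex -1.424 -3.061 3.989
endloop
endfacet
facet normal -0.469 -0.631 -0.618
outer loop
vertex -2.745 -3.732 3.428
vertex -2.076 -3.939 3.131
vertex -2.359 -4.313 3.728
endloop
endfacet
facet normal -0.451 0.154 0.879
outer loop
vertex -2.745 -3.732 3.428
vertex -2.359 -4.313 3.728
vertex -1.424 -3.061 3.989
endloop
endfacet
facet normal -0.469 -0.631 -0.618
outer loop
vertex -2.359 -4.313 3.728
vertex -2.076 -3.939 3.131
vertex -1.69 -4.52 3.432
endloop
endfacet
facet normal 0.271 -0.386 0.882
outer loop
vertex -2.359 -4.313 3.728
vertex -1.69 -4.52 3.432
vertex -1.424 -3.061 3.989
endloop
endfacet
facet normal -0.469 -0.632 -0.617
outer loop
vertex -1.69 -4.52 3.432
vertex -2.076 -3.939 3.131
vertex -1.408 -4.145 2.834
endloop
endfacet
facet normal 0.925 -0.270 0.267
outer loop
vertex -1.69 -4.52 3.432
vertex -1.408 -4.145 2.834
vertex -1.424 -3.061 3.989
endloop
endfacet
facet normal -0.469 -0.632 -0.617
outer loop
vertex -1.408 -4.145 2.834
vertex -2.076 -3.939 3.131
vertex -1.794 -3.564 2.533
endloop
endfacet
facet normal 0.854 0.386 -0.350
outer loop
vertex -1.408 -4.145 2.834
vertex -1.794 -3.564 2.533
vertex -1.424 -3.061 3.989
endloop
endfacet
facet normal -0.023 -0.615 -0.788
outer loop
vertex 4.085 -2.788 -0.967
vertex 3.209 -2.582 -1.102
vertex 4.002 -2.242 -1.391
endloop
endfacet
facet normal 0.903 0.340 0.261
outer loop
vertex 4.085 -2.788 -0.967
vertex 4.002 -2.242 -1.391
vertex 3.251 -1.518 0.262
endloop
endfacet
facet normal -0.023 -0.616 -0.788
outer loop
vertex 4.002 -2.242 -1.391
vertex 3.209 -2.582 -1.102
vertex 3.454 -1.895 -1.646
endloop
endfacet
facet normal 0.566 0.818 -0.102
outer loop
vertex 4.002 -2.242 -1.391
vertex 3.454 -1.895 -1.646
vertex 3.251 -1.518 0.262
endloop
endfacet
facet normal -0.024 -0.615 -0.788
outer loop
vertex 3.454 -1.895 -1.646
vertex 3.209 -2.582 -1.102
vertex 2.763 -1.951 -1.581
endloop
endfacet
facet normal -0.098 0.974 -0.203
outer loop
vertex 3.454 -1.895 -1.646
vertex 2.763 -1.951 -1.581
vertex 3.251 -1.518 0.262
endloop
endfacet
facet normal -0.024 -0.615 -0.788
outer loop
vertex 2.763 -1.951 -1.581
vertex 3.209 -2.582 -1.102
vertex 2.333 -2.376 -1.236
endloop
endfacet
facet normal -0.696 0.717 0.016
outer loop
vertex 2.763 -1.951 -1.581
vertex 2.333 -2.376 -1.236
vertex 3.251 -1.518 0.262
endloop
endfacet
facet normal -0.024 -0.615 -0.788
outer loop
vertex 2.333 -2.376 -1.236
vertex 3.209 -2.582 -1.102
vertex 2.417 -2.922 -0.812
endloop
endfacet
facet normal -0.882 0.197 0.428
outer loop
vertex 2.333 -2.376 -1.236
vertex 2.417 -2.922 -0.812
vertex 3.251 -1.518 0.262
endloop
endfacet
facet normal -0.024 -0.615 -0.788
outer loop
vertex 2.417 -2.922 -0.812
vertex 3.209 -2.582 -1.102
vertex 2.964 -3.269 -0.558
endloop
endfacet
facet normal -0.545 -0.281 0.790
outer loop
vertex 2.417 -2.922 -0.812
vertex 2.964 -3.269 -0.558
vertex 3.251 -1.518 0.262
endloop
endfacet
facet normal -0.024 -0.615 -0.788
outer loop
vertex 2.964 -3.269 -0.558
vertex 3.209 -2.582 -1.102
vertex 3.656 -3.214 -0.622
endloop
endfacet
facet normal 0.117 -0.437 0.892
outer loop
vertex 2.964 -3.269 -0.558
vertex 3.656 -3.214 -0.622
vertex 3.251 -1.518 0.262
endloop
endfacet
facet normal -0.023 -0.615 -0.788
outer loop
vertex 3.656 -3.214 -0.622
vertex 3.209 -2.582 -1.102
vertex 4.085 -2.788 -0.967
endloop
endfacet
facet normal 0.718 -0.179 0.672
outer loop
vertex 3.656 -3.214 -0.622
vertex 4.085 -2.788 -0.967
vertex 3.251 -1.518 0.262
endloop
endfacet

endsolid


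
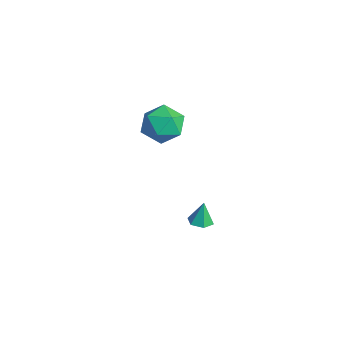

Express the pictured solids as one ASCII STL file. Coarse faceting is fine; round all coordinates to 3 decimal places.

solid 
facet normal 0.060 -0.159 -0.985
outer loop
vertex 3.193 -1.057 -3.414
vertex 2.73 -1.566 -3.36
vertex 2.52 -0.92 -3.477
endloop
endfacet
facet normal 0.168 0.948 0.271
outer loop
vertex 3.193 -1.057 -3.414
vertex 2.52 -0.92 -3.477
vertex 2.65 -1.354 -2.04
endloop
endfacet
facet normal 0.061 -0.159 -0.985
outer loop
vertex 2.52 -0.92 -3.477
vertex 2.73 -1.566 -3.36
vertex 2.057 -1.429 -3.424
endloop
endfacet
facet normal -0.700 0.664 0.264
outer loop
vertex 2.52 -0.92 -3.477
vertex 2.057 -1.429 -3.424
vertex 2.65 -1.354 -2.04
endloop
endfacet
facet normal 0.061 -0.160 -0.985
outer loop
vertex 2.057 -1.429 -3.424
vertex 2.73 -1.566 -3.36
vertex 2.268 -2.075 -3.306
endloop
endfacet
facet normal -0.892 -0.219 0.394
outer loop
vertex 2.057 -1.429 -3.424
vertex 2.268 -2.075 -3.306
vertex 2.65 -1.354 -2.04
endloop
endfacet
facet normal 0.060 -0.159 -0.986
outer loop
vertex 2.268 -2.075 -3.306
vertex 2.73 -1.566 -3.36
vertex 2.941 -2.213 -3.243
endloop
endfacet
facet normal -0.218 -0.818 0.532
outer loop
vertex 2.268 -2.075 -3.306
vertex 2.941 -2.213 -3.243
vertex 2.65 -1.354 -2.04
endloop
endfacet
facet normal 0.060 -0.159 -0.986
outer loop
vertex 2.941 -2.213 -3.243
vertex 2.73 -1.566 -3.36
vertex 3.404 -1.704 -3.297
endloop
endfacet
facet normal 0.651 -0.535 0.539
outer loop
vertex 2.941 -2.213 -3.243
vertex 3.404 -1.704 -3.297
vertex 2.65 -1.354 -2.04
endloop
endfacet
facet normal 0.060 -0.159 -0.986
outer loop
vertex 3.404 -1.704 -3.297
vertex 2.73 -1.566 -3.36
vertex 3.193 -1.057 -3.414
endloop
endfacet
facet normal 0.843 0.349 0.409
outer loop
vertex 3.404 -1.704 -3.297
vertex 3.193 -1.057 -3.414
vertex 2.65 -1.354 -2.04
endloop
endfacet
facet normal -0.418 -0.869 0.267
outer loop
vertex 0.509 -3.615 4.055
vertex 1.421 -4.225 3.497
vertex 1.525 -3.911 4.682
endloop
endfacet
facet normal -0.564 -0.358 0.744
outer loop
vertex 0.509 -3.615 4.055
vertex 1.525 -3.911 4.682
vertex 1.013 -2.802 4.828
endloop
endfacet
facet normal -0.898 0.173 0.404
outer loop
vertex 0.509 -3.615 4.055
vertex 1.013 -2.802 4.828
vertex 0.592 -2.431 3.734
endloop
endfacet
facet normal -0.959 -0.010 -0.283
outer loop
vertex 0.509 -3.615 4.055
vertex 0.592 -2.431 3.734
vertex 0.844 -3.31 2.911
endloop
endfacet
facet normal -0.662 -0.653 -0.368
outer loop
vertex 0.509 -3.615 4.055
vertex 0.844 -3.31 2.911
vertex 1.421 -4.225 3.497
endloop
endfacet
facet normal 0.055 -0.105 0.993
outer loop
vertex 1.013 -2.802 4.828
vertex 1.525 -3.911 4.682
vertex 2.236 -2.91 4.749
endloop
endfacet
facet normal 0.291 -0.931 0.221
outer loop
vertex 1.525 -3.911 4.682
vertex 1.421 -4.225 3.497
vertex 2.488 -3.789 3.926
endloop
endfacet
facet normal -0.103 -0.582 -0.807
outer loop
vertex 1.421 -4.225 3.497
vertex 0.844 -3.31 2.911
vertex 2.067 -3.418 2.832
endloop
endfacet
facet normal -0.584 0.459 -0.669
outer loop
vertex 0.844 -3.31 2.911
vertex 0.592 -2.431 3.734
vertex 1.555 -2.309 2.978
endloop
endfacet
facet normal -0.486 0.754 0.443
outer loop
vertex 0.592 -2.431 3.734
vertex 1.013 -2.802 4.828
vertex 1.659 -1.995 4.163
endloop
endfacet
facet normal 0.959 0.010 0.283
outer loop
vertex 2.571 -2.605 3.605
vertex 2.236 -2.91 4.749
vertex 2.488 -3.789 3.926
endloop
endfacet
facet normal 0.898 -0.173 -0.404
outer loop
vertex 2.571 -2.605 3.605
vertex 2.488 -3.789 3.926
vertex 2.067 -3.418 2.832
endloop
endfacet
facet normal 0.564 0.358 -0.744
outer loop
vertex 2.571 -2.605 3.605
vertex 2.067 -3.418 2.832
vertex 1.555 -2.309 2.978
endloop
endfacet
facet normal 0.418 0.869 -0.267
outer loop
vertex 2.571 -2.605 3.605
vertex 1.555 -2.309 2.978
vertex 1.659 -1.995 4.163
endloop
endfacet
facet normal 0.662 0.653 0.368
outer loop
vertex 2.571 -2.605 3.605
vertex 1.659 -1.995 4.163
vertex 2.236 -2.91 4.749
endloop
endfacet
facet normal 0.584 -0.459 0.669
outer loop
vertex 2.488 -3.789 3.926
vertex 2.236 -2.91 4.749
vertex 1.525 -3.911 4.682
endloop
endfacet
facet normal 0.486 -0.754 -0.443
outer loop
vertex 2.067 -3.418 2.832
vertex 2.488 -3.789 3.926
vertex 1.421 -4.225 3.497
endloop
endfacet
facet normal -0.055 0.105 -0.993
outer loop
vertex 1.555 -2.309 2.978
vertex 2.067 -3.418 2.832
vertex 0.844 -3.31 2.911
endloop
endfacet
facet normal -0.291 0.931 -0.221
outer loop
vertex 1.659 -1.995 4.163
vertex 1.555 -2.309 2.978
vertex 0.592 -2.431 3.734
endloop
endfacet
facet normal 0.103 0.582 0.807
outer loop
vertex 2.236 -2.91 4.749
vertex 1.659 -1.995 4.163
vertex 1.013 -2.802 4.828
endloop
endfacet

endsolid
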